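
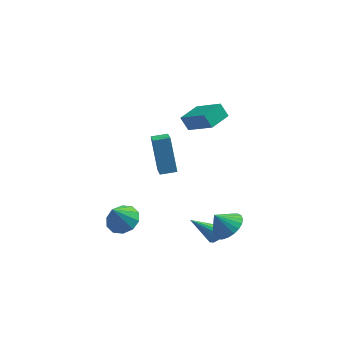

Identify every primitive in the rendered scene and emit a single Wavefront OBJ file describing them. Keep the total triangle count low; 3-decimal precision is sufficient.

v 3.7 -1.463 -2.174
v 4.252 -2.059 -1.721
v 3.02 -1.417 -1.286
v 4.398 -1.74 -1.626
v 4.438 -1.38 -1.615
v 4.365 -1.032 -1.688
v 4.191 -0.75 -1.836
v 3.942 -0.576 -2.035
v 3.657 -0.538 -2.256
v 3.378 -0.64 -2.464
v 3.148 -0.868 -2.628
v 3.002 -1.186 -2.723
v 2.962 -1.547 -2.734
v 3.035 -1.894 -2.661
v 3.209 -2.176 -2.513
v 3.457 -2.35 -2.314
v 3.743 -2.389 -2.093
v 4.022 -2.286 -1.885
v -1.492 -1.301 -1.953
v -0.706 -1.067 -1.583
v -1.968 -1.739 -0.667
v -1.046 -0.627 -1.559
v -1.556 -0.444 -1.686
v -2.041 -0.589 -1.914
v -2.317 -1.006 -2.158
v -2.278 -1.536 -2.324
v -1.939 -1.976 -2.348
v -1.429 -2.158 -2.221
v -0.943 -2.013 -1.992
v -0.667 -1.596 -1.749
v 0.228 -0.859 1.764
v 0.393 -1.957 2.497
v -0.141 0.182 3.408
v 0.023 -0.916 4.14
v 1.057 -0.684 1.84
v 1.221 -1.782 2.572
v 0.687 0.357 3.483
v 0.852 -0.741 4.216
v 3.113 -0.606 -3.778
v 3.466 -0.382 -3.405
v 1.827 -0.734 -2.482
v 3.31 -0.141 -3.536
v 3.092 -0.048 -3.744
v 2.88 -0.131 -3.962
v 2.743 -0.366 -4.122
v 2.722 -0.677 -4.173
v 2.826 -0.965 -4.098
v 3.021 -1.14 -3.921
v 3.245 -1.145 -3.699
v 3.428 -0.979 -3.502
v 3.51 -0.695 -3.393
v 1.607 3.321 0.979
v 1.196 3.636 1.666
v 2.407 4.345 0.988
v 1.997 4.66 1.675
v 2.823 2.36 2.145
v 2.413 2.675 2.832
v 3.624 3.384 2.154
v 3.213 3.699 2.841
f 2 1 4
f 2 4 3
f 4 1 5
f 4 5 3
f 5 1 6
f 5 6 3
f 6 1 7
f 6 7 3
f 7 1 8
f 7 8 3
f 8 1 9
f 8 9 3
f 9 1 10
f 9 10 3
f 10 1 11
f 10 11 3
f 11 1 12
f 11 12 3
f 12 1 13
f 12 13 3
f 13 1 14
f 13 14 3
f 14 1 15
f 14 15 3
f 15 1 16
f 15 16 3
f 16 1 17
f 16 17 3
f 17 1 18
f 17 18 3
f 18 1 2
f 18 2 3
f 20 19 22
f 20 22 21
f 22 19 23
f 22 23 21
f 23 19 24
f 23 24 21
f 24 19 25
f 24 25 21
f 25 19 26
f 25 26 21
f 26 19 27
f 26 27 21
f 27 19 28
f 27 28 21
f 28 19 29
f 28 29 21
f 29 19 30
f 29 30 21
f 30 19 20
f 30 20 21
f 32 34 31
f 35 32 31
f 31 34 33
f 33 35 31
f 32 38 34
f 36 32 35
f 36 38 32
f 34 38 33
f 37 35 33
f 33 38 37
f 37 36 35
f 38 36 37
f 40 39 42
f 40 42 41
f 42 39 43
f 42 43 41
f 43 39 44
f 43 44 41
f 44 39 45
f 44 45 41
f 45 39 46
f 45 46 41
f 46 39 47
f 46 47 41
f 47 39 48
f 47 48 41
f 48 39 49
f 48 49 41
f 49 39 50
f 49 50 41
f 50 39 51
f 50 51 41
f 51 39 40
f 51 40 41
f 53 55 52
f 56 53 52
f 52 55 54
f 54 56 52
f 53 59 55
f 57 53 56
f 57 59 53
f 55 59 54
f 58 56 54
f 54 59 58
f 58 57 56
f 59 57 58



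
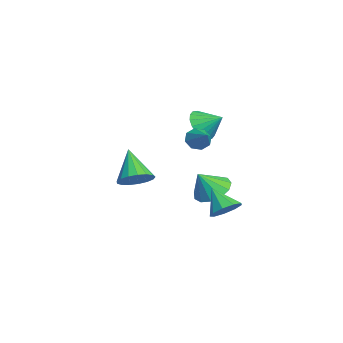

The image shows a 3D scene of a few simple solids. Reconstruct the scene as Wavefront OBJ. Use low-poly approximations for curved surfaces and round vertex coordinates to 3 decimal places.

v 2.586 3.55 -2.224
v 3.118 3.856 -1.621
v 1.734 2.93 -1.156
v 2.694 4.248 -1.732
v 2.219 4.313 -2.073
v 1.916 4.022 -2.485
v 1.926 3.51 -2.774
v 2.245 3.016 -2.806
v 2.724 2.773 -2.565
v 3.138 2.893 -2.165
v 3.294 3.321 -1.792
v -3.932 2.852 0.755
v -3.627 3.316 -0.089
v -3.448 3.828 1.465
v -4.042 3.479 -0.03
v -4.435 3.517 0.185
v -4.728 3.424 0.512
v -4.864 3.217 0.888
v -4.815 2.938 1.237
v -4.591 2.643 1.491
v -4.236 2.388 1.598
v -3.821 2.226 1.539
v -3.428 2.188 1.325
v -3.135 2.281 0.997
v -2.999 2.487 0.621
v -3.048 2.766 0.272
v -3.273 3.062 0.019
v -0.879 2.445 1.04
v -0.503 2.09 0.583
v 0.379 2.795 1.8
v -0.562 2.597 0.446
v -0.806 3.014 0.658
v -1.093 3.098 1.093
v -1.254 2.799 1.498
v -1.195 2.292 1.634
v -0.951 1.875 1.423
v -0.664 1.791 0.987
v 2.231 -0.675 -0.282
v 2.911 -1.042 0.235
v 0.949 -0.985 1.182
v 2.922 -0.609 0.337
v 2.774 -0.191 0.297
v 2.503 0.117 0.124
v 2.168 0.242 -0.142
v 1.849 0.158 -0.44
v 1.616 -0.117 -0.702
v 1.525 -0.52 -0.867
v 1.595 -0.958 -0.899
v 1.811 -1.332 -0.789
v 2.123 -1.555 -0.563
v 2.46 -1.576 -0.273
v 2.744 -1.391 0.015
v -1.732 3.217 -2.802
v -1.065 2.602 -3.37
v -1.368 2.463 -1.558
v -0.741 3.073 -3.179
v -0.732 3.59 -2.869
v -1.04 3.988 -2.538
v -1.568 4.142 -2.291
v -2.148 4.002 -2.206
v -2.596 3.612 -2.31
v -2.77 3.097 -2.571
v -2.614 2.62 -2.905
v -2.179 2.332 -3.207
v -1.601 2.326 -3.38
f 2 1 4
f 2 4 3
f 4 1 5
f 4 5 3
f 5 1 6
f 5 6 3
f 6 1 7
f 6 7 3
f 7 1 8
f 7 8 3
f 8 1 9
f 8 9 3
f 9 1 10
f 9 10 3
f 10 1 11
f 10 11 3
f 11 1 2
f 11 2 3
f 13 12 15
f 13 15 14
f 15 12 16
f 15 16 14
f 16 12 17
f 16 17 14
f 17 12 18
f 17 18 14
f 18 12 19
f 18 19 14
f 19 12 20
f 19 20 14
f 20 12 21
f 20 21 14
f 21 12 22
f 21 22 14
f 22 12 23
f 22 23 14
f 23 12 24
f 23 24 14
f 24 12 25
f 24 25 14
f 25 12 26
f 25 26 14
f 26 12 27
f 26 27 14
f 27 12 13
f 27 13 14
f 29 28 31
f 29 31 30
f 31 28 32
f 31 32 30
f 32 28 33
f 32 33 30
f 33 28 34
f 33 34 30
f 34 28 35
f 34 35 30
f 35 28 36
f 35 36 30
f 36 28 37
f 36 37 30
f 37 28 29
f 37 29 30
f 39 38 41
f 39 41 40
f 41 38 42
f 41 42 40
f 42 38 43
f 42 43 40
f 43 38 44
f 43 44 40
f 44 38 45
f 44 45 40
f 45 38 46
f 45 46 40
f 46 38 47
f 46 47 40
f 47 38 48
f 47 48 40
f 48 38 49
f 48 49 40
f 49 38 50
f 49 50 40
f 50 38 51
f 50 51 40
f 51 38 52
f 51 52 40
f 52 38 39
f 52 39 40
f 54 53 56
f 54 56 55
f 56 53 57
f 56 57 55
f 57 53 58
f 57 58 55
f 58 53 59
f 58 59 55
f 59 53 60
f 59 60 55
f 60 53 61
f 60 61 55
f 61 53 62
f 61 62 55
f 62 53 63
f 62 63 55
f 63 53 64
f 63 64 55
f 64 53 65
f 64 65 55
f 65 53 54
f 65 54 55



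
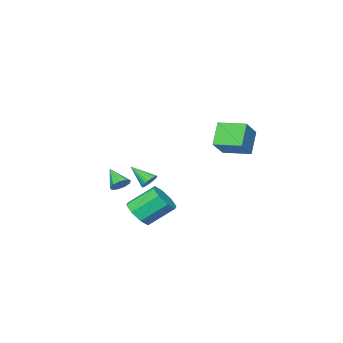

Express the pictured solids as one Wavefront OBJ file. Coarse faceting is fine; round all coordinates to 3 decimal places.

v 2.982 0.518 -0.455
v 3.614 0.283 -0.605
v 2.798 -0.598 0.515
v 3.636 0.59 -0.247
v 3.353 0.864 0.013
v 2.896 0.975 0.055
v 2.48 0.873 -0.142
v 2.299 0.604 -0.486
v 2.437 0.296 -0.815
v 2.831 0.091 -0.975
v 3.296 0.086 -0.892
v -3.198 3.009 1.286
v -4.165 2.494 2.739
v -3.923 4.707 1.405
v -4.891 4.192 2.858
v -1.749 3.548 2.442
v -2.717 3.033 3.895
v -2.475 5.246 2.561
v -3.442 4.731 4.014
v 3.309 3.341 0.633
v 3.839 3.246 0.327
v 3.651 2.119 1.607
v 3.912 3.412 0.51
v 3.881 3.566 0.714
v 3.75 3.681 0.904
v 3.544 3.738 1.048
v 3.296 3.725 1.119
v 3.051 3.647 1.107
v 2.85 3.515 1.013
v 2.729 3.354 0.853
v 2.708 3.19 0.655
v 2.79 3.052 0.453
v 2.963 2.965 0.282
v 3.195 2.942 0.172
v 3.446 2.988 0.142
v 3.674 3.096 0.197
v 4.241 3.328 -1.709
v 4.862 4.185 -1.866
v 3.72 5.249 -0.568
v 3.099 4.392 -0.411
v 4.234 4.152 -2.391
v 3.092 5.217 -1.093
v 3.611 3.637 -2.517
v 2.469 4.701 -1.219
v 3.356 2.94 -2.169
v 2.214 4.004 -0.871
v 3.62 2.471 -1.552
v 2.478 3.535 -0.254
v 4.248 2.503 -1.027
v 3.106 3.568 0.271
v 4.871 3.019 -0.901
v 3.729 4.083 0.397
v 5.126 3.716 -1.249
v 3.984 4.78 0.049
f 2 1 4
f 2 4 3
f 4 1 5
f 4 5 3
f 5 1 6
f 5 6 3
f 6 1 7
f 6 7 3
f 7 1 8
f 7 8 3
f 8 1 9
f 8 9 3
f 9 1 10
f 9 10 3
f 10 1 11
f 10 11 3
f 11 1 2
f 11 2 3
f 13 15 12
f 16 13 12
f 12 15 14
f 14 16 12
f 13 19 15
f 17 13 16
f 17 19 13
f 15 19 14
f 18 16 14
f 14 19 18
f 18 17 16
f 19 17 18
f 21 20 23
f 21 23 22
f 23 20 24
f 23 24 22
f 24 20 25
f 24 25 22
f 25 20 26
f 25 26 22
f 26 20 27
f 26 27 22
f 27 20 28
f 27 28 22
f 28 20 29
f 28 29 22
f 29 20 30
f 29 30 22
f 30 20 31
f 30 31 22
f 31 20 32
f 31 32 22
f 32 20 33
f 32 33 22
f 33 20 34
f 33 34 22
f 34 20 35
f 34 35 22
f 35 20 36
f 35 36 22
f 36 20 21
f 36 21 22
f 38 37 41
f 38 41 39
f 39 41 42
f 39 42 40
f 41 37 43
f 41 43 42
f 42 43 44
f 42 44 40
f 43 37 45
f 43 45 44
f 44 45 46
f 44 46 40
f 45 37 47
f 45 47 46
f 46 47 48
f 46 48 40
f 47 37 49
f 47 49 48
f 48 49 50
f 48 50 40
f 49 37 51
f 49 51 50
f 50 51 52
f 50 52 40
f 51 37 53
f 51 53 52
f 52 53 54
f 52 54 40
f 53 37 38
f 53 38 54
f 54 38 39
f 54 39 40



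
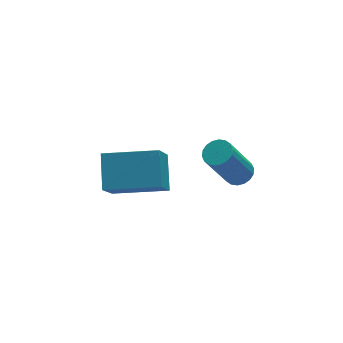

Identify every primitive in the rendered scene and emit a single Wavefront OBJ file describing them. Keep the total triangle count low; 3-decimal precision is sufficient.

v -1.756 0.362 2.263
v -2.354 -0.491 3.581
v -1.437 1.375 3.063
v -2.035 0.523 4.381
v -0.085 -0.383 2.539
v -0.683 -1.235 3.857
v 0.234 0.631 3.339
v -0.364 -0.222 4.657
v 2.508 0.108 2.016
v 2.958 -0.074 2.231
v 2.101 -0.269 3.859
v 1.652 -0.088 3.644
v 2.973 0.159 2.267
v 2.116 -0.037 3.894
v 2.896 0.381 2.253
v 2.039 0.186 3.881
v 2.742 0.55 2.192
v 1.885 0.354 3.82
v 2.542 0.631 2.097
v 1.685 0.435 3.724
v 2.335 0.608 1.985
v 1.479 0.412 3.613
v 2.163 0.486 1.88
v 1.306 0.29 3.508
v 2.059 0.289 1.801
v 1.202 0.094 3.429
v 2.044 0.057 1.766
v 1.187 -0.139 3.393
v 2.121 -0.166 1.779
v 1.264 -0.361 3.407
v 2.275 -0.334 1.84
v 1.418 -0.53 3.468
v 2.475 -0.415 1.936
v 1.618 -0.611 3.563
v 2.681 -0.392 2.047
v 1.825 -0.588 3.675
v 2.854 -0.27 2.152
v 1.997 -0.466 3.78
f 2 4 1
f 5 2 1
f 1 4 3
f 3 5 1
f 2 8 4
f 6 2 5
f 6 8 2
f 4 8 3
f 7 5 3
f 3 8 7
f 7 6 5
f 8 6 7
f 10 9 13
f 10 13 11
f 11 13 14
f 11 14 12
f 13 9 15
f 13 15 14
f 14 15 16
f 14 16 12
f 15 9 17
f 15 17 16
f 16 17 18
f 16 18 12
f 17 9 19
f 17 19 18
f 18 19 20
f 18 20 12
f 19 9 21
f 19 21 20
f 20 21 22
f 20 22 12
f 21 9 23
f 21 23 22
f 22 23 24
f 22 24 12
f 23 9 25
f 23 25 24
f 24 25 26
f 24 26 12
f 25 9 27
f 25 27 26
f 26 27 28
f 26 28 12
f 27 9 29
f 27 29 28
f 28 29 30
f 28 30 12
f 29 9 31
f 29 31 30
f 30 31 32
f 30 32 12
f 31 9 33
f 31 33 32
f 32 33 34
f 32 34 12
f 33 9 35
f 33 35 34
f 34 35 36
f 34 36 12
f 35 9 37
f 35 37 36
f 36 37 38
f 36 38 12
f 37 9 10
f 37 10 38
f 38 10 11
f 38 11 12



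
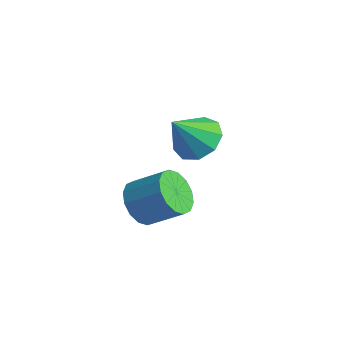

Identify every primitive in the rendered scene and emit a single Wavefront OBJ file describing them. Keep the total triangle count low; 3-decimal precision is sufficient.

v 0.421 -2.281 -0.387
v 0.94 -2.072 -1.179
v 1.998 -1.31 -0.286
v 1.479 -1.519 0.507
v 0.621 -1.688 -1.128
v 1.678 -0.926 -0.234
v 0.248 -1.463 -0.878
v 1.305 -0.701 0.015
v -0.079 -1.457 -0.497
v 0.979 -0.696 0.397
v -0.271 -1.672 -0.086
v 0.786 -0.91 0.808
v -0.278 -2.05 0.244
v 0.779 -1.289 1.138
v -0.098 -2.49 0.406
v 0.96 -1.728 1.299
v 0.222 -2.874 0.354
v 1.279 -2.112 1.248
v 0.595 -3.099 0.105
v 1.652 -2.337 0.998
v 0.921 -3.104 -0.277
v 1.979 -2.343 0.617
v 1.114 -2.89 -0.688
v 2.171 -2.128 0.206
v 1.121 -2.511 -1.018
v 2.178 -1.75 -0.124
v -1.824 2.049 -0.276
v -0.983 2.545 0.186
v -1.916 0.911 1.116
v -1.614 2.862 0.404
v -2.343 2.799 0.303
v -2.829 2.385 -0.068
v -2.845 1.813 -0.537
v -2.383 1.353 -0.883
v -1.659 1.218 -0.945
v -1.012 1.472 -0.694
v -0.745 1.996 -0.247
f 2 1 5
f 2 5 3
f 3 5 6
f 3 6 4
f 5 1 7
f 5 7 6
f 6 7 8
f 6 8 4
f 7 1 9
f 7 9 8
f 8 9 10
f 8 10 4
f 9 1 11
f 9 11 10
f 10 11 12
f 10 12 4
f 11 1 13
f 11 13 12
f 12 13 14
f 12 14 4
f 13 1 15
f 13 15 14
f 14 15 16
f 14 16 4
f 15 1 17
f 15 17 16
f 16 17 18
f 16 18 4
f 17 1 19
f 17 19 18
f 18 19 20
f 18 20 4
f 19 1 21
f 19 21 20
f 20 21 22
f 20 22 4
f 21 1 23
f 21 23 22
f 22 23 24
f 22 24 4
f 23 1 25
f 23 25 24
f 24 25 26
f 24 26 4
f 25 1 2
f 25 2 26
f 26 2 3
f 26 3 4
f 28 27 30
f 28 30 29
f 30 27 31
f 30 31 29
f 31 27 32
f 31 32 29
f 32 27 33
f 32 33 29
f 33 27 34
f 33 34 29
f 34 27 35
f 34 35 29
f 35 27 36
f 35 36 29
f 36 27 37
f 36 37 29
f 37 27 28
f 37 28 29



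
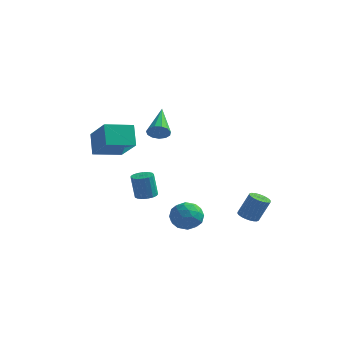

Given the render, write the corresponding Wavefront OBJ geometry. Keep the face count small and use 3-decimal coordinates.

v 0.78 -2.841 3.224
v 1.069 -3.038 3.711
v 0.06 -1.339 4.256
v 1.281 -2.828 3.553
v 1.334 -2.622 3.291
v 1.212 -2.485 3.007
v 0.952 -2.462 2.792
v 0.637 -2.559 2.714
v 0.368 -2.745 2.798
v 0.23 -2.962 3.017
v 0.266 -3.141 3.301
v 0.465 -3.224 3.562
v 0.764 -3.186 3.714
v -1.787 0.134 -2.427
v -1.194 0.181 -2.352
v -1.359 0.052 -0.958
v -1.953 0.006 -1.033
v -1.286 0.452 -2.338
v -1.452 0.324 -0.944
v -1.493 0.651 -2.345
v -1.659 0.522 -0.95
v -1.768 0.731 -2.37
v -1.934 0.603 -0.975
v -2.047 0.675 -2.408
v -2.213 0.546 -1.014
v -2.266 0.495 -2.451
v -2.432 0.366 -1.057
v -2.376 0.232 -2.488
v -2.542 0.103 -1.094
v -2.351 -0.053 -2.511
v -2.516 -0.182 -1.117
v -2.196 -0.295 -2.515
v -2.362 -0.424 -1.121
v -1.948 -0.439 -2.499
v -2.114 -0.568 -1.105
v -1.663 -0.451 -2.467
v -1.829 -0.58 -1.072
v -1.407 -0.329 -2.425
v -1.572 -0.458 -1.03
v -1.237 -0.101 -2.384
v -1.403 -0.23 -0.989
v 0.924 -0.337 -2.306
v 1.406 -0.063 -3.047
v 1.014 -1.757 -2.773
v 1.496 -1.483 -3.514
v 1.875 -1.434 -2.671
v 1.819 -0.557 -2.383
v 0.601 -1.263 -3.437
v 0.545 -0.386 -3.149
v 1.206 -0.635 -3.746
v 1.994 -0.741 -3.272
v 0.426 -1.079 -2.548
v 1.214 -1.185 -2.074
v 1.157 -0.076 -2.636
v 1.263 -1.744 -3.184
v 1.486 -1.716 -2.689
v 1.769 -1.555 -3.124
v 1.4 -0.366 -2.245
v 1.683 -0.205 -2.68
v 1.959 -1.011 -2.459
v 0.737 -1.615 -3.14
v 1.02 -1.454 -3.575
v 0.651 -0.265 -2.696
v 0.934 -0.104 -3.131
v 0.461 -0.809 -3.361
v 1.323 -0.251 -3.482
v 1.376 -1.085 -3.756
v 0.85 -0.956 -3.711
v 0.817 -0.44 -3.542
v 1.786 -0.313 -3.203
v 1.839 -1.147 -3.478
v 2.062 -1.119 -2.982
v 2.029 -0.603 -2.813
v 1.669 -0.649 -3.614
v 0.581 -0.673 -2.342
v 0.634 -1.507 -2.617
v 0.391 -1.217 -3.007
v 0.358 -0.701 -2.838
v 1.044 -0.735 -2.064
v 1.097 -1.569 -2.338
v 1.603 -1.38 -2.278
v 1.57 -0.864 -2.109
v 0.751 -1.171 -2.206
v 2.746 2.623 -3.831
v 3.282 2.748 -4.071
v 3.81 3.022 -2.749
v 3.274 2.897 -2.509
v 3.18 2.958 -4.074
v 3.708 3.233 -2.752
v 3.012 3.118 -4.04
v 3.54 3.393 -2.718
v 2.804 3.202 -3.975
v 3.332 3.477 -2.652
v 2.587 3.198 -3.887
v 3.115 3.473 -2.565
v 2.394 3.107 -3.791
v 2.922 3.381 -2.469
v 2.255 2.942 -3.701
v 2.782 3.216 -2.379
v 2.19 2.728 -3.631
v 2.718 3.002 -2.309
v 2.21 2.498 -3.591
v 2.738 2.772 -2.269
v 2.312 2.287 -3.588
v 2.84 2.562 -2.266
v 2.48 2.127 -3.622
v 3.008 2.402 -2.3
v 2.688 2.043 -3.688
v 3.216 2.318 -2.365
v 2.905 2.047 -3.775
v 3.433 2.322 -2.453
v 3.098 2.139 -3.871
v 3.626 2.413 -2.549
v 3.238 2.304 -3.961
v 3.765 2.578 -2.639
v 3.302 2.518 -4.031
v 3.83 2.792 -2.709
v -1.344 -4.191 2.434
v -1.835 -3.598 3.531
v -2.8 -3.218 1.258
v -3.291 -2.625 2.355
v -0.389 -3.015 2.225
v -0.88 -2.422 3.322
v -1.845 -2.042 1.049
v -2.336 -1.449 2.146
f 2 1 4
f 2 4 3
f 4 1 5
f 4 5 3
f 5 1 6
f 5 6 3
f 6 1 7
f 6 7 3
f 7 1 8
f 7 8 3
f 8 1 9
f 8 9 3
f 9 1 10
f 9 10 3
f 10 1 11
f 10 11 3
f 11 1 12
f 11 12 3
f 12 1 13
f 12 13 3
f 13 1 2
f 13 2 3
f 15 14 18
f 15 18 16
f 16 18 19
f 16 19 17
f 18 14 20
f 18 20 19
f 19 20 21
f 19 21 17
f 20 14 22
f 20 22 21
f 21 22 23
f 21 23 17
f 22 14 24
f 22 24 23
f 23 24 25
f 23 25 17
f 24 14 26
f 24 26 25
f 25 26 27
f 25 27 17
f 26 14 28
f 26 28 27
f 27 28 29
f 27 29 17
f 28 14 30
f 28 30 29
f 29 30 31
f 29 31 17
f 30 14 32
f 30 32 31
f 31 32 33
f 31 33 17
f 32 14 34
f 32 34 33
f 33 34 35
f 33 35 17
f 34 14 36
f 34 36 35
f 35 36 37
f 35 37 17
f 36 14 38
f 36 38 37
f 37 38 39
f 37 39 17
f 38 14 40
f 38 40 39
f 39 40 41
f 39 41 17
f 40 14 15
f 40 15 41
f 41 15 16
f 41 16 17
f 42 79 58
f 79 53 82
f 58 82 47
f 79 82 58
f 42 58 54
f 58 47 59
f 54 59 43
f 58 59 54
f 42 54 63
f 54 43 64
f 63 64 49
f 54 64 63
f 42 63 75
f 63 49 78
f 75 78 52
f 63 78 75
f 42 75 79
f 75 52 83
f 79 83 53
f 75 83 79
f 43 59 70
f 59 47 73
f 70 73 51
f 59 73 70
f 47 82 60
f 82 53 81
f 60 81 46
f 82 81 60
f 53 83 80
f 83 52 76
f 80 76 44
f 83 76 80
f 52 78 77
f 78 49 65
f 77 65 48
f 78 65 77
f 49 64 69
f 64 43 66
f 69 66 50
f 64 66 69
f 45 71 57
f 71 51 72
f 57 72 46
f 71 72 57
f 45 57 55
f 57 46 56
f 55 56 44
f 57 56 55
f 45 55 62
f 55 44 61
f 62 61 48
f 55 61 62
f 45 62 67
f 62 48 68
f 67 68 50
f 62 68 67
f 45 67 71
f 67 50 74
f 71 74 51
f 67 74 71
f 46 72 60
f 72 51 73
f 60 73 47
f 72 73 60
f 44 56 80
f 56 46 81
f 80 81 53
f 56 81 80
f 48 61 77
f 61 44 76
f 77 76 52
f 61 76 77
f 50 68 69
f 68 48 65
f 69 65 49
f 68 65 69
f 51 74 70
f 74 50 66
f 70 66 43
f 74 66 70
f 85 84 88
f 85 88 86
f 86 88 89
f 86 89 87
f 88 84 90
f 88 90 89
f 89 90 91
f 89 91 87
f 90 84 92
f 90 92 91
f 91 92 93
f 91 93 87
f 92 84 94
f 92 94 93
f 93 94 95
f 93 95 87
f 94 84 96
f 94 96 95
f 95 96 97
f 95 97 87
f 96 84 98
f 96 98 97
f 97 98 99
f 97 99 87
f 98 84 100
f 98 100 99
f 99 100 101
f 99 101 87
f 100 84 102
f 100 102 101
f 101 102 103
f 101 103 87
f 102 84 104
f 102 104 103
f 103 104 105
f 103 105 87
f 104 84 106
f 104 106 105
f 105 106 107
f 105 107 87
f 106 84 108
f 106 108 107
f 107 108 109
f 107 109 87
f 108 84 110
f 108 110 109
f 109 110 111
f 109 111 87
f 110 84 112
f 110 112 111
f 111 112 113
f 111 113 87
f 112 84 114
f 112 114 113
f 113 114 115
f 113 115 87
f 114 84 116
f 114 116 115
f 115 116 117
f 115 117 87
f 116 84 85
f 116 85 117
f 117 85 86
f 117 86 87
f 119 121 118
f 122 119 118
f 118 121 120
f 120 122 118
f 119 125 121
f 123 119 122
f 123 125 119
f 121 125 120
f 124 122 120
f 120 125 124
f 124 123 122
f 125 123 124



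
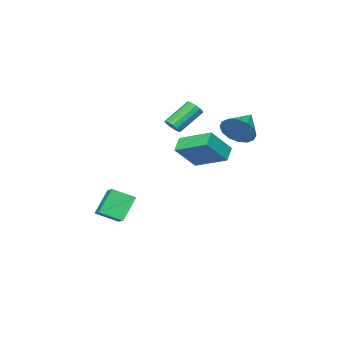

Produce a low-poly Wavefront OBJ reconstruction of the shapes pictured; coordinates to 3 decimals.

v -1.604 0.836 3.379
v -1.312 1.186 3.607
v -2.563 1.514 4.71
v -2.856 1.164 4.481
v -1.442 1.318 3.419
v -2.694 1.646 4.522
v -1.616 1.321 3.221
v -2.868 1.649 4.324
v -1.787 1.194 3.065
v -3.039 1.522 4.168
v -1.909 0.971 2.993
v -3.161 1.299 4.096
v -1.949 0.712 3.024
v -3.201 1.04 4.127
v -1.897 0.486 3.15
v -3.148 0.814 4.253
v -1.766 0.354 3.338
v -3.018 0.682 4.441
v -1.592 0.351 3.536
v -2.844 0.679 4.639
v -1.421 0.478 3.692
v -2.673 0.806 4.795
v -1.299 0.701 3.764
v -2.551 1.029 4.867
v -1.259 0.96 3.733
v -2.511 1.288 4.836
v -3.957 0.417 0.891
v -4.31 2.266 1.626
v -3.266 0.773 0.328
v -3.618 2.621 1.062
v -2.782 0.139 2.158
v -3.134 1.987 2.892
v -2.09 0.494 1.594
v -2.443 2.343 2.329
v -3.014 3.876 3.48
v -2.574 3.667 4.307
v -4.426 3.444 4.12
v -2.703 4.145 4.347
v -2.915 4.552 4.155
v -3.153 4.777 3.782
v -3.354 4.761 3.328
v -3.464 4.508 2.914
v -3.453 4.086 2.652
v -3.325 3.608 2.612
v -3.113 3.201 2.805
v -2.875 2.976 3.178
v -2.674 2.992 3.632
v -2.564 3.245 4.045
v -1.123 -1.594 -2.01
v -0.292 -2.434 -1.444
v -0.392 -0.483 -1.433
v 0.439 -1.322 -0.867
v -0.179 -1.538 -3.313
v 0.652 -2.377 -2.747
v 0.552 -0.426 -2.736
v 1.383 -1.266 -2.17
f 2 1 5
f 2 5 3
f 3 5 6
f 3 6 4
f 5 1 7
f 5 7 6
f 6 7 8
f 6 8 4
f 7 1 9
f 7 9 8
f 8 9 10
f 8 10 4
f 9 1 11
f 9 11 10
f 10 11 12
f 10 12 4
f 11 1 13
f 11 13 12
f 12 13 14
f 12 14 4
f 13 1 15
f 13 15 14
f 14 15 16
f 14 16 4
f 15 1 17
f 15 17 16
f 16 17 18
f 16 18 4
f 17 1 19
f 17 19 18
f 18 19 20
f 18 20 4
f 19 1 21
f 19 21 20
f 20 21 22
f 20 22 4
f 21 1 23
f 21 23 22
f 22 23 24
f 22 24 4
f 23 1 25
f 23 25 24
f 24 25 26
f 24 26 4
f 25 1 2
f 25 2 26
f 26 2 3
f 26 3 4
f 28 30 27
f 31 28 27
f 27 30 29
f 29 31 27
f 28 34 30
f 32 28 31
f 32 34 28
f 30 34 29
f 33 31 29
f 29 34 33
f 33 32 31
f 34 32 33
f 36 35 38
f 36 38 37
f 38 35 39
f 38 39 37
f 39 35 40
f 39 40 37
f 40 35 41
f 40 41 37
f 41 35 42
f 41 42 37
f 42 35 43
f 42 43 37
f 43 35 44
f 43 44 37
f 44 35 45
f 44 45 37
f 45 35 46
f 45 46 37
f 46 35 47
f 46 47 37
f 47 35 48
f 47 48 37
f 48 35 36
f 48 36 37
f 50 52 49
f 53 50 49
f 49 52 51
f 51 53 49
f 50 56 52
f 54 50 53
f 54 56 50
f 52 56 51
f 55 53 51
f 51 56 55
f 55 54 53
f 56 54 55



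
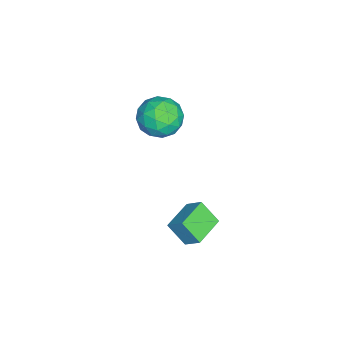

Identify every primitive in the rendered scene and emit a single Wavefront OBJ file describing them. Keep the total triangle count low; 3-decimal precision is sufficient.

v 1.434 2.268 -3.785
v 1.2 1.541 -2.938
v 1.72 2.883 -3.178
v 1.486 2.156 -2.331
v 2.694 1.764 -3.869
v 2.46 1.037 -3.022
v 2.98 2.379 -3.262
v 2.746 1.652 -2.415
v -3.038 0.567 -1.69
v -2.099 0.43 -2.063
v -2.981 -0.93 -0.997
v -2.042 -1.067 -1.37
v -2.202 -0.383 -0.631
v -2.237 0.542 -1.059
v -2.843 -1.042 -2.001
v -2.878 -0.117 -2.429
v -1.978 -0.564 -2.256
v -1.582 -0.157 -1.409
v -3.498 -0.343 -1.651
v -3.102 0.064 -0.804
v -2.574 0.63 -1.937
v -2.506 -1.13 -1.123
v -2.6 -0.728 -0.688
v -2.048 -0.808 -0.908
v -2.655 0.696 -1.347
v -2.103 0.615 -1.566
v -2.163 0.137 -0.724
v -2.977 -1.115 -1.494
v -2.425 -1.196 -1.713
v -3.032 0.308 -2.152
v -2.48 0.228 -2.372
v -2.917 -0.637 -2.336
v -1.951 -0.035 -2.27
v -1.917 -0.915 -1.863
v -2.388 -0.9 -2.234
v -2.409 -0.357 -2.485
v -1.718 0.204 -1.772
v -1.684 -0.676 -1.365
v -1.778 -0.274 -0.93
v -1.799 0.27 -1.182
v -1.647 -0.38 -1.885
v -3.396 0.176 -1.695
v -3.362 -0.704 -1.288
v -3.281 -0.77 -1.878
v -3.302 -0.226 -2.13
v -3.163 0.415 -1.197
v -3.129 -0.465 -0.79
v -2.671 -0.143 -0.575
v -2.692 0.4 -0.826
v -3.433 -0.12 -1.175
f 2 4 1
f 5 2 1
f 1 4 3
f 3 5 1
f 2 8 4
f 6 2 5
f 6 8 2
f 4 8 3
f 7 5 3
f 3 8 7
f 7 6 5
f 8 6 7
f 9 46 25
f 46 20 49
f 25 49 14
f 46 49 25
f 9 25 21
f 25 14 26
f 21 26 10
f 25 26 21
f 9 21 30
f 21 10 31
f 30 31 16
f 21 31 30
f 9 30 42
f 30 16 45
f 42 45 19
f 30 45 42
f 9 42 46
f 42 19 50
f 46 50 20
f 42 50 46
f 10 26 37
f 26 14 40
f 37 40 18
f 26 40 37
f 14 49 27
f 49 20 48
f 27 48 13
f 49 48 27
f 20 50 47
f 50 19 43
f 47 43 11
f 50 43 47
f 19 45 44
f 45 16 32
f 44 32 15
f 45 32 44
f 16 31 36
f 31 10 33
f 36 33 17
f 31 33 36
f 12 38 24
f 38 18 39
f 24 39 13
f 38 39 24
f 12 24 22
f 24 13 23
f 22 23 11
f 24 23 22
f 12 22 29
f 22 11 28
f 29 28 15
f 22 28 29
f 12 29 34
f 29 15 35
f 34 35 17
f 29 35 34
f 12 34 38
f 34 17 41
f 38 41 18
f 34 41 38
f 13 39 27
f 39 18 40
f 27 40 14
f 39 40 27
f 11 23 47
f 23 13 48
f 47 48 20
f 23 48 47
f 15 28 44
f 28 11 43
f 44 43 19
f 28 43 44
f 17 35 36
f 35 15 32
f 36 32 16
f 35 32 36
f 18 41 37
f 41 17 33
f 37 33 10
f 41 33 37



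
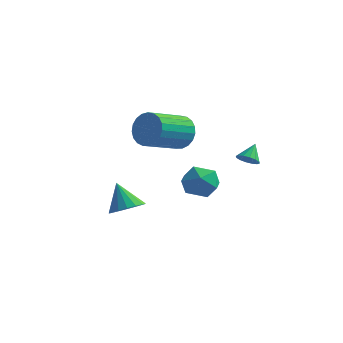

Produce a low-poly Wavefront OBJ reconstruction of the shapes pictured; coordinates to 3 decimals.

v -2.84 -2.546 -3.194
v -2.071 -2.07 -2.873
v -3.66 -2.194 -1.746
v -2.316 -1.748 -3.091
v -2.682 -1.609 -3.332
v -3.084 -1.685 -3.541
v -3.43 -1.958 -3.671
v -3.641 -2.365 -3.691
v -3.669 -2.814 -3.598
v -3.506 -3.202 -3.411
v -3.191 -3.439 -3.175
v -2.796 -3.472 -2.944
v -2.411 -3.292 -2.769
v -2.124 -2.942 -2.692
v -2.001 -2.5 -2.729
v 0.135 -2.602 2.613
v 0.718 -2.487 3.442
v 0.028 -4.424 4.196
v -0.555 -4.538 3.367
v 0.354 -2.309 3.566
v -0.337 -4.246 4.319
v -0.049 -2.182 3.524
v -0.74 -4.118 4.278
v -0.419 -2.127 3.325
v -1.11 -4.063 4.079
v -0.694 -2.154 3.003
v -1.385 -4.091 3.757
v -0.825 -2.259 2.614
v -1.516 -4.195 3.367
v -0.79 -2.423 2.224
v -1.481 -4.359 2.978
v -0.595 -2.618 1.902
v -1.286 -4.554 2.655
v -0.274 -2.81 1.703
v -0.965 -4.747 2.456
v 0.118 -2.966 1.661
v -0.573 -4.903 2.414
v 0.513 -3.059 1.784
v -0.178 -4.996 2.537
v 0.843 -3.073 2.05
v 0.152 -5.01 2.803
v 1.05 -3.006 2.414
v 0.36 -4.943 3.167
v 1.1 -2.868 2.812
v 0.409 -4.805 3.565
v 0.982 -2.685 3.176
v 0.291 -4.622 3.929
v 3.011 -1.135 0.835
v 3.321 -0.758 0.469
v 3.029 -0.385 1.625
v 3.017 -0.693 0.415
v 2.711 -0.746 0.473
v 2.486 -0.904 0.628
v 2.401 -1.124 0.838
v 2.48 -1.346 1.047
v 2.701 -1.513 1.2
v 3.005 -1.577 1.255
v 3.311 -1.524 1.197
v 3.536 -1.366 1.042
v 3.621 -1.146 0.832
v 3.542 -0.924 0.622
v -0.061 -1.82 -0.618
v 0.543 -1.306 -1.356
v 1.337 -2.754 -0.124
v 1.941 -2.24 -0.862
v 1.573 -1.705 0.005
v 0.709 -1.128 -0.3
v 1.171 -2.932 -1.18
v 0.307 -2.355 -1.485
v 1.305 -1.993 -1.703
v 1.553 -1.235 -0.971
v 0.327 -2.825 -0.509
v 0.575 -2.067 0.223
f 2 1 4
f 2 4 3
f 4 1 5
f 4 5 3
f 5 1 6
f 5 6 3
f 6 1 7
f 6 7 3
f 7 1 8
f 7 8 3
f 8 1 9
f 8 9 3
f 9 1 10
f 9 10 3
f 10 1 11
f 10 11 3
f 11 1 12
f 11 12 3
f 12 1 13
f 12 13 3
f 13 1 14
f 13 14 3
f 14 1 15
f 14 15 3
f 15 1 2
f 15 2 3
f 17 16 20
f 17 20 18
f 18 20 21
f 18 21 19
f 20 16 22
f 20 22 21
f 21 22 23
f 21 23 19
f 22 16 24
f 22 24 23
f 23 24 25
f 23 25 19
f 24 16 26
f 24 26 25
f 25 26 27
f 25 27 19
f 26 16 28
f 26 28 27
f 27 28 29
f 27 29 19
f 28 16 30
f 28 30 29
f 29 30 31
f 29 31 19
f 30 16 32
f 30 32 31
f 31 32 33
f 31 33 19
f 32 16 34
f 32 34 33
f 33 34 35
f 33 35 19
f 34 16 36
f 34 36 35
f 35 36 37
f 35 37 19
f 36 16 38
f 36 38 37
f 37 38 39
f 37 39 19
f 38 16 40
f 38 40 39
f 39 40 41
f 39 41 19
f 40 16 42
f 40 42 41
f 41 42 43
f 41 43 19
f 42 16 44
f 42 44 43
f 43 44 45
f 43 45 19
f 44 16 46
f 44 46 45
f 45 46 47
f 45 47 19
f 46 16 17
f 46 17 47
f 47 17 18
f 47 18 19
f 49 48 51
f 49 51 50
f 51 48 52
f 51 52 50
f 52 48 53
f 52 53 50
f 53 48 54
f 53 54 50
f 54 48 55
f 54 55 50
f 55 48 56
f 55 56 50
f 56 48 57
f 56 57 50
f 57 48 58
f 57 58 50
f 58 48 59
f 58 59 50
f 59 48 60
f 59 60 50
f 60 48 61
f 60 61 50
f 61 48 49
f 61 49 50
f 62 73 67
f 62 67 63
f 62 63 69
f 62 69 72
f 62 72 73
f 63 67 71
f 67 73 66
f 73 72 64
f 72 69 68
f 69 63 70
f 65 71 66
f 65 66 64
f 65 64 68
f 65 68 70
f 65 70 71
f 66 71 67
f 64 66 73
f 68 64 72
f 70 68 69
f 71 70 63



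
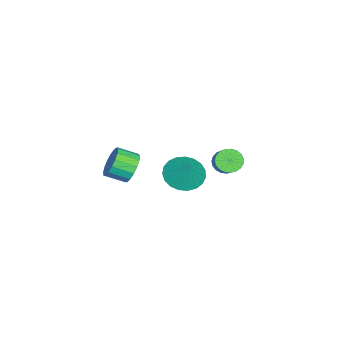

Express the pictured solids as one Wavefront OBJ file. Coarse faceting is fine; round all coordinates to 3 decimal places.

v -2.883 2.945 -1.641
v -2.381 2.574 -1.999
v -1.535 2.984 -1.238
v -2.037 3.355 -0.879
v -2.379 2.836 -2.143
v -1.532 3.247 -1.381
v -2.464 3.118 -2.2
v -1.618 3.528 -1.438
v -2.621 3.369 -2.16
v -1.775 3.78 -1.399
v -2.824 3.547 -2.031
v -1.978 3.958 -1.269
v -3.037 3.621 -1.834
v -2.191 4.031 -1.072
v -3.224 3.578 -1.603
v -2.378 3.988 -0.842
v -3.351 3.425 -1.38
v -2.505 3.836 -0.618
v -3.398 3.19 -1.201
v -2.552 3.6 -0.439
v -3.355 2.912 -1.098
v -2.509 3.322 -0.337
v -3.231 2.639 -1.089
v -2.385 3.05 -0.328
v -3.047 2.42 -1.176
v -2.201 2.83 -0.414
v -2.834 2.291 -1.343
v -1.988 2.702 -0.581
v -2.63 2.275 -1.561
v -1.784 2.686 -0.8
v -2.47 2.375 -1.793
v -1.623 2.786 -1.032
v 3.535 0.201 1.811
v 4.041 0.611 2.373
v 4.312 -0.352 2.831
v 3.805 -0.761 2.269
v 3.675 0.598 2.561
v 3.946 -0.365 3.019
v 3.277 0.494 2.578
v 3.548 -0.469 3.036
v 2.938 0.323 2.419
v 3.209 -0.64 2.877
v 2.736 0.124 2.121
v 3.007 -0.839 2.578
v 2.717 -0.057 1.751
v 2.987 -1.02 2.209
v 2.885 -0.179 1.396
v 3.155 -1.142 1.853
v 3.202 -0.213 1.135
v 3.472 -1.176 1.593
v 3.595 -0.153 1.03
v 3.866 -1.116 1.488
v 3.974 -0.011 1.103
v 4.245 -0.974 1.561
v 4.253 0.179 1.339
v 4.524 -0.784 1.797
v 4.367 0.375 1.683
v 4.638 -0.588 2.14
v 4.291 0.53 2.056
v 4.561 -0.433 2.514
v -1.818 1.104 -2.185
v -1.057 0.323 -2.333
v -1.122 1.556 -0.995
v -0.881 0.673 -2.569
v -0.867 1.098 -2.738
v -1.018 1.524 -2.812
v -1.307 1.877 -2.778
v -1.684 2.096 -2.64
v -2.084 2.144 -2.424
v -2.439 2.012 -2.167
v -2.686 1.723 -1.913
v -2.782 1.327 -1.705
v -2.712 0.892 -1.581
v -2.488 0.494 -1.561
v -2.147 0.202 -1.648
v -1.75 0.065 -1.829
v -1.364 0.108 -2.071
f 2 1 5
f 2 5 3
f 3 5 6
f 3 6 4
f 5 1 7
f 5 7 6
f 6 7 8
f 6 8 4
f 7 1 9
f 7 9 8
f 8 9 10
f 8 10 4
f 9 1 11
f 9 11 10
f 10 11 12
f 10 12 4
f 11 1 13
f 11 13 12
f 12 13 14
f 12 14 4
f 13 1 15
f 13 15 14
f 14 15 16
f 14 16 4
f 15 1 17
f 15 17 16
f 16 17 18
f 16 18 4
f 17 1 19
f 17 19 18
f 18 19 20
f 18 20 4
f 19 1 21
f 19 21 20
f 20 21 22
f 20 22 4
f 21 1 23
f 21 23 22
f 22 23 24
f 22 24 4
f 23 1 25
f 23 25 24
f 24 25 26
f 24 26 4
f 25 1 27
f 25 27 26
f 26 27 28
f 26 28 4
f 27 1 29
f 27 29 28
f 28 29 30
f 28 30 4
f 29 1 31
f 29 31 30
f 30 31 32
f 30 32 4
f 31 1 2
f 31 2 32
f 32 2 3
f 32 3 4
f 34 33 37
f 34 37 35
f 35 37 38
f 35 38 36
f 37 33 39
f 37 39 38
f 38 39 40
f 38 40 36
f 39 33 41
f 39 41 40
f 40 41 42
f 40 42 36
f 41 33 43
f 41 43 42
f 42 43 44
f 42 44 36
f 43 33 45
f 43 45 44
f 44 45 46
f 44 46 36
f 45 33 47
f 45 47 46
f 46 47 48
f 46 48 36
f 47 33 49
f 47 49 48
f 48 49 50
f 48 50 36
f 49 33 51
f 49 51 50
f 50 51 52
f 50 52 36
f 51 33 53
f 51 53 52
f 52 53 54
f 52 54 36
f 53 33 55
f 53 55 54
f 54 55 56
f 54 56 36
f 55 33 57
f 55 57 56
f 56 57 58
f 56 58 36
f 57 33 59
f 57 59 58
f 58 59 60
f 58 60 36
f 59 33 34
f 59 34 60
f 60 34 35
f 60 35 36
f 62 61 64
f 62 64 63
f 64 61 65
f 64 65 63
f 65 61 66
f 65 66 63
f 66 61 67
f 66 67 63
f 67 61 68
f 67 68 63
f 68 61 69
f 68 69 63
f 69 61 70
f 69 70 63
f 70 61 71
f 70 71 63
f 71 61 72
f 71 72 63
f 72 61 73
f 72 73 63
f 73 61 74
f 73 74 63
f 74 61 75
f 74 75 63
f 75 61 76
f 75 76 63
f 76 61 77
f 76 77 63
f 77 61 62
f 77 62 63



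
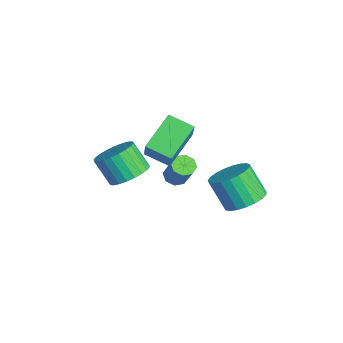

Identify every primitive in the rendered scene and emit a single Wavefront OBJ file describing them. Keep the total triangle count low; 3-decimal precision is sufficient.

v 3.812 2.132 -1.337
v 4.657 1.503 -1.149
v 3.893 0.919 0.326
v 3.048 1.548 0.137
v 4.772 1.878 -0.94
v 4.009 1.294 0.534
v 4.722 2.298 -0.8
v 3.959 1.714 0.674
v 4.515 2.688 -0.753
v 3.751 2.104 0.722
v 4.185 2.983 -0.807
v 3.422 2.399 0.668
v 3.792 3.13 -0.952
v 3.028 2.546 0.522
v 3.401 3.105 -1.164
v 2.638 2.521 0.31
v 3.082 2.911 -1.406
v 2.318 2.327 0.068
v 2.889 2.583 -1.636
v 2.125 1.999 -0.162
v 2.855 2.177 -1.815
v 2.092 1.593 -0.34
v 2.987 1.763 -1.91
v 2.224 1.179 -0.436
v 3.262 1.413 -1.907
v 2.498 0.829 -0.433
v 3.631 1.187 -1.805
v 2.868 0.603 -0.331
v 4.032 1.124 -1.622
v 3.268 0.54 -0.148
v 4.395 1.236 -1.39
v 3.631 0.652 0.084
v 1.203 -1.963 0.782
v 0.004 -0.557 1.8
v 2.009 -0.959 0.344
v 0.81 0.447 1.363
v 2.11 -2.127 2.077
v 0.911 -0.721 3.096
v 2.916 -1.123 1.64
v 1.717 0.283 2.658
v 2.713 -3.006 0.73
v 3.452 -2.622 1.337
v 2.745 -3.19 2.557
v 2.007 -3.574 1.95
v 3.191 -2.316 1.328
v 2.484 -2.884 2.548
v 2.857 -2.116 1.228
v 2.15 -2.684 2.448
v 2.502 -2.051 1.052
v 1.795 -2.619 2.272
v 2.178 -2.131 0.827
v 1.471 -2.699 2.047
v 1.936 -2.345 0.588
v 1.23 -2.913 1.807
v 1.813 -2.659 0.37
v 1.106 -3.227 1.59
v 1.827 -3.026 0.207
v 1.12 -3.594 1.426
v 1.975 -3.39 0.123
v 1.268 -3.958 1.343
v 2.236 -3.696 0.132
v 1.529 -4.264 1.352
v 2.57 -3.896 0.232
v 1.863 -4.464 1.452
v 2.925 -3.961 0.408
v 2.218 -4.529 1.628
v 3.249 -3.881 0.633
v 2.542 -4.449 1.853
v 3.49 -3.667 0.873
v 2.784 -4.235 2.092
v 3.614 -3.353 1.09
v 2.907 -3.921 2.31
v 3.6 -2.986 1.254
v 2.893 -3.554 2.473
v 0.031 -0.149 -2.086
v 0.548 -0.352 -2.384
v 1.425 -0.194 -0.972
v 0.909 0.009 -0.674
v 0.498 0.127 -2.407
v 1.375 0.285 -0.995
v 0.175 0.444 -2.242
v 1.052 0.603 -0.829
v -0.233 0.414 -1.985
v 0.645 0.572 -0.573
v -0.485 0.054 -1.788
v 0.392 0.212 -0.376
v -0.435 -0.425 -1.765
v 0.442 -0.267 -0.353
v -0.112 -0.743 -1.931
v 0.765 -0.584 -0.518
v 0.295 -0.712 -2.187
v 1.173 -0.554 -0.775
f 2 1 5
f 2 5 3
f 3 5 6
f 3 6 4
f 5 1 7
f 5 7 6
f 6 7 8
f 6 8 4
f 7 1 9
f 7 9 8
f 8 9 10
f 8 10 4
f 9 1 11
f 9 11 10
f 10 11 12
f 10 12 4
f 11 1 13
f 11 13 12
f 12 13 14
f 12 14 4
f 13 1 15
f 13 15 14
f 14 15 16
f 14 16 4
f 15 1 17
f 15 17 16
f 16 17 18
f 16 18 4
f 17 1 19
f 17 19 18
f 18 19 20
f 18 20 4
f 19 1 21
f 19 21 20
f 20 21 22
f 20 22 4
f 21 1 23
f 21 23 22
f 22 23 24
f 22 24 4
f 23 1 25
f 23 25 24
f 24 25 26
f 24 26 4
f 25 1 27
f 25 27 26
f 26 27 28
f 26 28 4
f 27 1 29
f 27 29 28
f 28 29 30
f 28 30 4
f 29 1 31
f 29 31 30
f 30 31 32
f 30 32 4
f 31 1 2
f 31 2 32
f 32 2 3
f 32 3 4
f 34 36 33
f 37 34 33
f 33 36 35
f 35 37 33
f 34 40 36
f 38 34 37
f 38 40 34
f 36 40 35
f 39 37 35
f 35 40 39
f 39 38 37
f 40 38 39
f 42 41 45
f 42 45 43
f 43 45 46
f 43 46 44
f 45 41 47
f 45 47 46
f 46 47 48
f 46 48 44
f 47 41 49
f 47 49 48
f 48 49 50
f 48 50 44
f 49 41 51
f 49 51 50
f 50 51 52
f 50 52 44
f 51 41 53
f 51 53 52
f 52 53 54
f 52 54 44
f 53 41 55
f 53 55 54
f 54 55 56
f 54 56 44
f 55 41 57
f 55 57 56
f 56 57 58
f 56 58 44
f 57 41 59
f 57 59 58
f 58 59 60
f 58 60 44
f 59 41 61
f 59 61 60
f 60 61 62
f 60 62 44
f 61 41 63
f 61 63 62
f 62 63 64
f 62 64 44
f 63 41 65
f 63 65 64
f 64 65 66
f 64 66 44
f 65 41 67
f 65 67 66
f 66 67 68
f 66 68 44
f 67 41 69
f 67 69 68
f 68 69 70
f 68 70 44
f 69 41 71
f 69 71 70
f 70 71 72
f 70 72 44
f 71 41 73
f 71 73 72
f 72 73 74
f 72 74 44
f 73 41 42
f 73 42 74
f 74 42 43
f 74 43 44
f 76 75 79
f 76 79 77
f 77 79 80
f 77 80 78
f 79 75 81
f 79 81 80
f 80 81 82
f 80 82 78
f 81 75 83
f 81 83 82
f 82 83 84
f 82 84 78
f 83 75 85
f 83 85 84
f 84 85 86
f 84 86 78
f 85 75 87
f 85 87 86
f 86 87 88
f 86 88 78
f 87 75 89
f 87 89 88
f 88 89 90
f 88 90 78
f 89 75 91
f 89 91 90
f 90 91 92
f 90 92 78
f 91 75 76
f 91 76 92
f 92 76 77
f 92 77 78



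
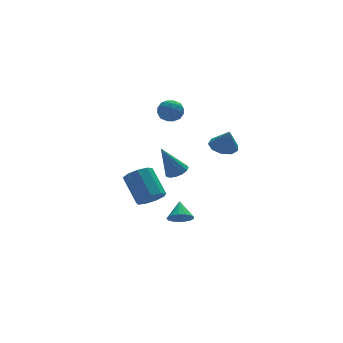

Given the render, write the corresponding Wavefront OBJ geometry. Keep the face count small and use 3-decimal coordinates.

v 3.201 -2.994 2.505
v 3.771 -2.53 2.591
v 3.339 -3.366 3.595
v 3.34 -2.301 2.724
v 2.843 -2.396 2.754
v 2.514 -2.771 2.668
v 2.506 -3.25 2.506
v 2.823 -3.61 2.343
v 3.317 -3.681 2.256
v 3.756 -3.431 2.285
v 3.935 -2.977 2.417
v 2.058 2.037 3.312
v 2.467 2.299 2.787
v 2.313 0.961 2.973
v 2.722 1.223 2.448
v 2.926 1.294 3.129
v 2.769 1.959 3.339
v 2.011 1.301 2.421
v 1.854 1.966 2.631
v 2.438 1.844 2.236
v 3.003 1.84 2.674
v 1.777 1.42 3.086
v 2.342 1.416 3.524
v 2.24 2.263 3.079
v 2.54 0.997 2.681
v 2.66 1.039 3.081
v 2.9 1.193 2.773
v 2.418 2.063 3.404
v 2.658 2.217 3.095
v 2.928 1.626 3.296
v 2.122 1.043 2.665
v 2.362 1.197 2.356
v 1.88 2.067 2.987
v 2.12 2.221 2.679
v 1.852 1.634 2.464
v 2.463 2.149 2.447
v 2.613 1.516 2.248
v 2.195 1.562 2.232
v 2.103 1.953 2.355
v 2.796 2.147 2.704
v 2.945 1.514 2.505
v 3.065 1.556 2.906
v 2.973 1.947 3.029
v 2.778 1.879 2.381
v 1.835 1.746 3.255
v 1.984 1.113 3.056
v 1.807 1.313 2.731
v 1.715 1.704 2.854
v 2.167 1.744 3.512
v 2.317 1.111 3.313
v 2.677 1.307 3.405
v 2.585 1.698 3.528
v 2.002 1.381 3.379
v 1.677 2.47 -3.639
v 2.416 2.306 -3.324
v 2.202 3.645 -2.125
v 1.463 3.81 -2.441
v 2.463 2.682 -3.736
v 2.249 4.022 -2.538
v 2.142 2.96 -4.104
v 1.929 4.3 -2.906
v 1.604 3.008 -4.254
v 1.39 4.348 -3.055
v 1.1 2.805 -4.116
v 0.886 4.144 -2.918
v 0.865 2.445 -3.755
v 0.652 3.784 -2.557
v 1.011 2.097 -3.34
v 0.797 3.436 -2.142
v 1.468 1.923 -3.065
v 1.254 3.263 -1.867
v 2.023 2.006 -3.058
v 1.809 3.346 -1.86
v 3.414 3.342 -2.428
v 3.838 3.813 -2.285
v 2.626 3.538 -0.732
v 3.549 3.978 -2.439
v 3.217 3.94 -2.589
v 2.947 3.713 -2.687
v 2.826 3.368 -2.704
v 2.891 3.014 -2.633
v 3.122 2.765 -2.497
v 3.446 2.699 -2.339
v 3.76 2.837 -2.209
v 3.963 3.135 -2.149
v 3.992 3.499 -2.177
v 0.877 -3.374 -1.711
v 1.438 -3.287 -2.027
v 1.143 -2.606 -1.029
v 1.241 -3.093 -2.17
v 0.961 -2.962 -2.207
v 0.662 -2.927 -2.13
v 0.412 -2.993 -1.958
v 0.268 -3.147 -1.728
v 0.264 -3.352 -1.495
v 0.4 -3.563 -1.311
v 0.646 -3.73 -1.219
v 0.944 -3.816 -1.239
v 1.227 -3.8 -1.367
v 1.43 -3.687 -1.574
v 1.506 -3.502 -1.812
f 2 1 4
f 2 4 3
f 4 1 5
f 4 5 3
f 5 1 6
f 5 6 3
f 6 1 7
f 6 7 3
f 7 1 8
f 7 8 3
f 8 1 9
f 8 9 3
f 9 1 10
f 9 10 3
f 10 1 11
f 10 11 3
f 11 1 2
f 11 2 3
f 12 49 28
f 49 23 52
f 28 52 17
f 49 52 28
f 12 28 24
f 28 17 29
f 24 29 13
f 28 29 24
f 12 24 33
f 24 13 34
f 33 34 19
f 24 34 33
f 12 33 45
f 33 19 48
f 45 48 22
f 33 48 45
f 12 45 49
f 45 22 53
f 49 53 23
f 45 53 49
f 13 29 40
f 29 17 43
f 40 43 21
f 29 43 40
f 17 52 30
f 52 23 51
f 30 51 16
f 52 51 30
f 23 53 50
f 53 22 46
f 50 46 14
f 53 46 50
f 22 48 47
f 48 19 35
f 47 35 18
f 48 35 47
f 19 34 39
f 34 13 36
f 39 36 20
f 34 36 39
f 15 41 27
f 41 21 42
f 27 42 16
f 41 42 27
f 15 27 25
f 27 16 26
f 25 26 14
f 27 26 25
f 15 25 32
f 25 14 31
f 32 31 18
f 25 31 32
f 15 32 37
f 32 18 38
f 37 38 20
f 32 38 37
f 15 37 41
f 37 20 44
f 41 44 21
f 37 44 41
f 16 42 30
f 42 21 43
f 30 43 17
f 42 43 30
f 14 26 50
f 26 16 51
f 50 51 23
f 26 51 50
f 18 31 47
f 31 14 46
f 47 46 22
f 31 46 47
f 20 38 39
f 38 18 35
f 39 35 19
f 38 35 39
f 21 44 40
f 44 20 36
f 40 36 13
f 44 36 40
f 55 54 58
f 55 58 56
f 56 58 59
f 56 59 57
f 58 54 60
f 58 60 59
f 59 60 61
f 59 61 57
f 60 54 62
f 60 62 61
f 61 62 63
f 61 63 57
f 62 54 64
f 62 64 63
f 63 64 65
f 63 65 57
f 64 54 66
f 64 66 65
f 65 66 67
f 65 67 57
f 66 54 68
f 66 68 67
f 67 68 69
f 67 69 57
f 68 54 70
f 68 70 69
f 69 70 71
f 69 71 57
f 70 54 72
f 70 72 71
f 71 72 73
f 71 73 57
f 72 54 55
f 72 55 73
f 73 55 56
f 73 56 57
f 75 74 77
f 75 77 76
f 77 74 78
f 77 78 76
f 78 74 79
f 78 79 76
f 79 74 80
f 79 80 76
f 80 74 81
f 80 81 76
f 81 74 82
f 81 82 76
f 82 74 83
f 82 83 76
f 83 74 84
f 83 84 76
f 84 74 85
f 84 85 76
f 85 74 86
f 85 86 76
f 86 74 75
f 86 75 76
f 88 87 90
f 88 90 89
f 90 87 91
f 90 91 89
f 91 87 92
f 91 92 89
f 92 87 93
f 92 93 89
f 93 87 94
f 93 94 89
f 94 87 95
f 94 95 89
f 95 87 96
f 95 96 89
f 96 87 97
f 96 97 89
f 97 87 98
f 97 98 89
f 98 87 99
f 98 99 89
f 99 87 100
f 99 100 89
f 100 87 101
f 100 101 89
f 101 87 88
f 101 88 89



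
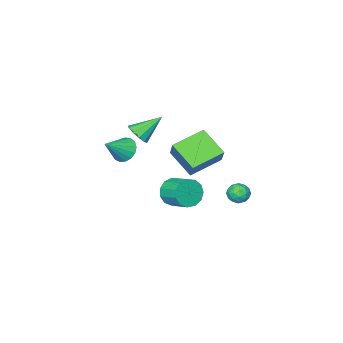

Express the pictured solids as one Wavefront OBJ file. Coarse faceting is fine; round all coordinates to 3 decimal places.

v -0.184 -3.668 0.245
v 0.38 -3.393 0.741
v -1.496 -3.092 1.415
v 0.26 -3.029 0.428
v -0.029 -2.909 0.045
v -0.377 -3.079 -0.261
v -0.652 -3.474 -0.375
v -0.748 -3.943 -0.252
v -0.629 -4.307 0.061
v -0.34 -4.427 0.444
v 0.009 -4.257 0.75
v 0.283 -3.862 0.864
v 0.62 -3.881 -0.788
v 1.116 -3.649 -1.477
v 2.02 -3.859 0.228
v 0.992 -3.282 -1.314
v 0.782 -3.051 -1.03
v 0.536 -3.011 -0.691
v 0.308 -3.17 -0.375
v 0.152 -3.492 -0.152
v 0.103 -3.903 -0.076
v 0.173 -4.309 -0.163
v 0.345 -4.618 -0.393
v 0.58 -4.757 -0.713
v 0.824 -4.696 -1.051
v 1.021 -4.448 -1.328
v 1.127 -4.071 -1.482
v -1.095 -1.636 -3.886
v -0.702 -1.979 -3.057
v -0.672 -0.607 -2.504
v -1.065 -0.264 -3.334
v -0.279 -1.855 -3.389
v -0.249 -0.482 -2.836
v -0.115 -1.661 -3.879
v -0.085 -0.288 -3.326
v -0.262 -1.459 -4.372
v -0.232 -0.086 -3.819
v -0.674 -1.314 -4.71
v -0.644 0.059 -4.157
v -1.219 -1.271 -4.787
v -1.189 0.102 -4.234
v -1.725 -1.344 -4.578
v -1.695 0.029 -4.025
v -2.031 -1.51 -4.15
v -2.001 -0.137 -3.597
v -2.039 -1.716 -3.637
v -2.009 -0.343 -3.084
v -1.749 -1.897 -3.204
v -1.719 -0.524 -2.651
v -1.25 -1.995 -2.988
v -1.22 -0.622 -2.435
v -1.13 4.152 -0.827
v -0.889 4.413 -1.436
v -1.151 3.107 -1.284
v -0.91 3.368 -1.893
v -0.491 3.35 -1.327
v -0.478 3.996 -1.045
v -1.562 3.524 -1.675
v -1.549 4.17 -1.393
v -1.157 4.025 -1.96
v -0.495 3.917 -1.745
v -1.545 3.603 -0.975
v -0.883 3.495 -0.76
v -1.008 4.374 -1.092
v -1.032 3.146 -1.628
v -0.786 3.136 -1.296
v -0.645 3.289 -1.654
v -0.766 4.129 -0.862
v -0.624 4.282 -1.219
v -0.39 3.658 -1.155
v -1.416 3.238 -1.501
v -1.274 3.391 -1.858
v -1.395 4.231 -1.066
v -1.254 4.384 -1.424
v -1.65 3.862 -1.565
v -1.024 4.299 -1.757
v -1.036 3.686 -2.026
v -1.419 3.777 -1.898
v -1.411 4.157 -1.732
v -0.634 4.236 -1.631
v -0.647 3.622 -1.899
v -0.4 3.612 -1.567
v -0.392 3.991 -1.401
v -0.792 4.008 -1.939
v -1.393 3.898 -0.821
v -1.406 3.284 -1.089
v -1.648 3.529 -1.319
v -1.64 3.908 -1.153
v -1.004 3.834 -0.694
v -1.016 3.221 -0.963
v -0.629 3.363 -0.988
v -0.621 3.743 -0.822
v -1.248 3.512 -0.781
v -0.357 1.471 2.232
v 0.142 2.224 3.354
v -0.396 3.049 1.192
v 0.103 3.801 2.314
v 1.537 1.119 1.626
v 2.036 1.871 2.748
v 1.498 2.696 0.586
v 1.997 3.449 1.708
f 2 1 4
f 2 4 3
f 4 1 5
f 4 5 3
f 5 1 6
f 5 6 3
f 6 1 7
f 6 7 3
f 7 1 8
f 7 8 3
f 8 1 9
f 8 9 3
f 9 1 10
f 9 10 3
f 10 1 11
f 10 11 3
f 11 1 12
f 11 12 3
f 12 1 2
f 12 2 3
f 14 13 16
f 14 16 15
f 16 13 17
f 16 17 15
f 17 13 18
f 17 18 15
f 18 13 19
f 18 19 15
f 19 13 20
f 19 20 15
f 20 13 21
f 20 21 15
f 21 13 22
f 21 22 15
f 22 13 23
f 22 23 15
f 23 13 24
f 23 24 15
f 24 13 25
f 24 25 15
f 25 13 26
f 25 26 15
f 26 13 27
f 26 27 15
f 27 13 14
f 27 14 15
f 29 28 32
f 29 32 30
f 30 32 33
f 30 33 31
f 32 28 34
f 32 34 33
f 33 34 35
f 33 35 31
f 34 28 36
f 34 36 35
f 35 36 37
f 35 37 31
f 36 28 38
f 36 38 37
f 37 38 39
f 37 39 31
f 38 28 40
f 38 40 39
f 39 40 41
f 39 41 31
f 40 28 42
f 40 42 41
f 41 42 43
f 41 43 31
f 42 28 44
f 42 44 43
f 43 44 45
f 43 45 31
f 44 28 46
f 44 46 45
f 45 46 47
f 45 47 31
f 46 28 48
f 46 48 47
f 47 48 49
f 47 49 31
f 48 28 50
f 48 50 49
f 49 50 51
f 49 51 31
f 50 28 29
f 50 29 51
f 51 29 30
f 51 30 31
f 52 89 68
f 89 63 92
f 68 92 57
f 89 92 68
f 52 68 64
f 68 57 69
f 64 69 53
f 68 69 64
f 52 64 73
f 64 53 74
f 73 74 59
f 64 74 73
f 52 73 85
f 73 59 88
f 85 88 62
f 73 88 85
f 52 85 89
f 85 62 93
f 89 93 63
f 85 93 89
f 53 69 80
f 69 57 83
f 80 83 61
f 69 83 80
f 57 92 70
f 92 63 91
f 70 91 56
f 92 91 70
f 63 93 90
f 93 62 86
f 90 86 54
f 93 86 90
f 62 88 87
f 88 59 75
f 87 75 58
f 88 75 87
f 59 74 79
f 74 53 76
f 79 76 60
f 74 76 79
f 55 81 67
f 81 61 82
f 67 82 56
f 81 82 67
f 55 67 65
f 67 56 66
f 65 66 54
f 67 66 65
f 55 65 72
f 65 54 71
f 72 71 58
f 65 71 72
f 55 72 77
f 72 58 78
f 77 78 60
f 72 78 77
f 55 77 81
f 77 60 84
f 81 84 61
f 77 84 81
f 56 82 70
f 82 61 83
f 70 83 57
f 82 83 70
f 54 66 90
f 66 56 91
f 90 91 63
f 66 91 90
f 58 71 87
f 71 54 86
f 87 86 62
f 71 86 87
f 60 78 79
f 78 58 75
f 79 75 59
f 78 75 79
f 61 84 80
f 84 60 76
f 80 76 53
f 84 76 80
f 95 97 94
f 98 95 94
f 94 97 96
f 96 98 94
f 95 101 97
f 99 95 98
f 99 101 95
f 97 101 96
f 100 98 96
f 96 101 100
f 100 99 98
f 101 99 100



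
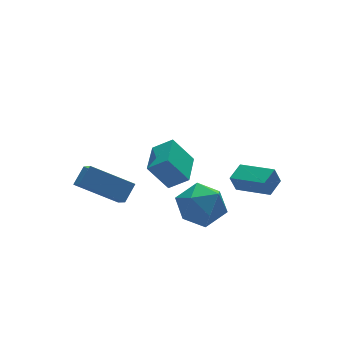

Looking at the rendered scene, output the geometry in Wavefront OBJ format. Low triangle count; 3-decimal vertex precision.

v -4.178 3.01 -2.861
v -4.276 2.091 -2.178
v -3.527 3.417 -2.221
v -3.625 2.497 -1.537
v -2.595 2.083 -3.883
v -2.693 1.163 -3.199
v -1.944 2.489 -3.242
v -2.042 1.57 -2.559
v 1.694 -3.041 -1.313
v 1.411 -3.019 -0.543
v 0.88 -1.681 -1.651
v 0.597 -1.659 -0.882
v 2.423 -2.541 -1.058
v 2.14 -2.519 -0.289
v 1.609 -1.181 -1.397
v 1.326 -1.159 -0.627
v -3.379 -2.45 1.516
v -2.729 -2.923 2.095
v -2.55 -1.18 1.622
v -1.9 -1.653 2.2
v -2.66 -2.827 0.4
v -2.01 -3.3 0.978
v -1.831 -1.557 0.505
v -1.181 -2.03 1.084
v -0.036 -0.058 -2.037
v 0.878 -0.281 -2.727
v -1.158 -1.019 -3.213
v -0.244 -1.242 -3.903
v -0.315 -1.74 -2.85
v 0.379 -1.146 -2.123
v -0.659 -0.154 -3.817
v 0.035 0.44 -3.09
v 0.493 -0.34 -3.827
v 0.706 -1.32 -3.23
v -0.986 0.02 -2.71
v -0.773 -0.96 -2.113
f 2 4 1
f 5 2 1
f 1 4 3
f 3 5 1
f 2 8 4
f 6 2 5
f 6 8 2
f 4 8 3
f 7 5 3
f 3 8 7
f 7 6 5
f 8 6 7
f 10 12 9
f 13 10 9
f 9 12 11
f 11 13 9
f 10 16 12
f 14 10 13
f 14 16 10
f 12 16 11
f 15 13 11
f 11 16 15
f 15 14 13
f 16 14 15
f 18 20 17
f 21 18 17
f 17 20 19
f 19 21 17
f 18 24 20
f 22 18 21
f 22 24 18
f 20 24 19
f 23 21 19
f 19 24 23
f 23 22 21
f 24 22 23
f 25 36 30
f 25 30 26
f 25 26 32
f 25 32 35
f 25 35 36
f 26 30 34
f 30 36 29
f 36 35 27
f 35 32 31
f 32 26 33
f 28 34 29
f 28 29 27
f 28 27 31
f 28 31 33
f 28 33 34
f 29 34 30
f 27 29 36
f 31 27 35
f 33 31 32
f 34 33 26



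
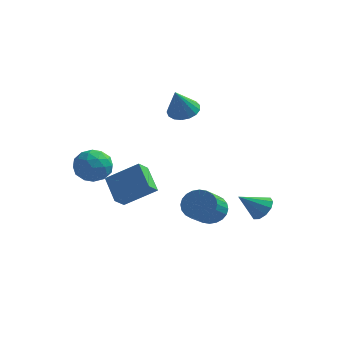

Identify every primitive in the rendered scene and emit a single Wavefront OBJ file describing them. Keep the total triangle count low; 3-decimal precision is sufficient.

v 3.195 4.014 -3.864
v 3.486 4.452 -3.222
v 2.185 3.206 -2.856
v 3.086 4.706 -3.418
v 2.728 4.696 -3.785
v 2.547 4.426 -4.182
v 2.615 3.998 -4.458
v 2.903 3.577 -4.507
v 3.303 3.323 -4.31
v 3.662 3.333 -3.943
v 3.842 3.603 -3.546
v 3.775 4.03 -3.271
v -1.371 4.423 2.35
v -0.953 5.102 2.767
v -1.469 3.537 3.89
v -1.371 5.203 2.798
v -1.789 5.125 2.727
v -2.111 4.886 2.569
v -2.263 4.541 2.361
v -2.211 4.169 2.15
v -1.967 3.855 1.985
v -1.586 3.671 1.904
v -1.156 3.659 1.924
v -0.775 3.823 2.043
v -0.531 4.123 2.231
v -0.479 4.493 2.447
v -0.631 4.846 2.64
v -3.103 -1.153 0.811
v -2.614 -1.764 0.078
v -4.386 -2.316 0.922
v -3.897 -2.927 0.189
v -3.467 -2.813 1.165
v -2.674 -2.094 1.096
v -4.326 -1.986 -0.096
v -3.533 -1.267 -0.165
v -3.369 -2.278 -0.483
v -2.839 -2.789 0.296
v -4.161 -1.291 0.704
v -3.631 -1.802 1.483
v -2.746 -1.357 0.435
v -4.254 -2.723 0.565
v -4.002 -2.656 1.139
v -3.714 -3.015 0.708
v -2.781 -1.551 1.033
v -2.494 -1.91 0.602
v -2.995 -2.526 1.241
v -4.506 -2.17 0.398
v -4.219 -2.529 -0.033
v -3.286 -1.065 0.292
v -2.998 -1.424 -0.139
v -4.005 -1.554 -0.241
v -2.902 -2.018 -0.326
v -3.656 -2.701 -0.261
v -3.909 -2.148 -0.428
v -3.442 -1.726 -0.469
v -2.59 -2.318 0.132
v -3.345 -3.002 0.197
v -3.092 -2.935 0.771
v -2.626 -2.512 0.731
v -3.034 -2.621 -0.198
v -3.655 -1.078 0.803
v -4.41 -1.762 0.868
v -4.374 -1.568 0.269
v -3.908 -1.145 0.229
v -3.344 -1.379 1.261
v -4.098 -2.062 1.326
v -3.558 -2.354 1.469
v -3.091 -1.932 1.428
v -3.966 -1.459 1.198
v 1.115 2.007 -3.426
v 1.659 2.443 -2.766
v 1.709 0.789 -1.714
v 1.165 0.353 -2.374
v 1.315 2.515 -2.636
v 1.365 0.861 -1.585
v 0.94 2.509 -2.626
v 0.991 0.856 -1.575
v 0.592 2.427 -2.739
v 0.643 0.774 -1.688
v 0.324 2.281 -2.955
v 0.375 0.628 -1.904
v 0.176 2.094 -3.244
v 0.227 0.44 -2.193
v 0.171 1.892 -3.56
v 0.222 0.239 -2.509
v 0.31 1.709 -3.855
v 0.36 0.055 -2.804
v 0.571 1.571 -4.086
v 0.621 -0.083 -3.034
v 0.915 1.499 -4.215
v 0.965 -0.155 -3.164
v 1.289 1.504 -4.225
v 1.34 -0.149 -3.174
v 1.637 1.586 -4.112
v 1.688 -0.067 -3.061
v 1.905 1.732 -3.896
v 1.956 0.079 -2.845
v 2.053 1.92 -3.607
v 2.104 0.266 -2.556
v 2.058 2.121 -3.291
v 2.109 0.468 -2.24
v 1.92 2.305 -2.996
v 1.97 0.651 -1.945
v -4.436 2.414 -2.654
v -4.598 1.636 -2.064
v -2.747 2.925 -1.515
v -2.91 2.147 -0.925
v -3.43 1.413 -3.695
v -3.593 0.635 -3.105
v -1.742 1.924 -2.556
v -1.904 1.146 -1.966
f 2 1 4
f 2 4 3
f 4 1 5
f 4 5 3
f 5 1 6
f 5 6 3
f 6 1 7
f 6 7 3
f 7 1 8
f 7 8 3
f 8 1 9
f 8 9 3
f 9 1 10
f 9 10 3
f 10 1 11
f 10 11 3
f 11 1 12
f 11 12 3
f 12 1 2
f 12 2 3
f 14 13 16
f 14 16 15
f 16 13 17
f 16 17 15
f 17 13 18
f 17 18 15
f 18 13 19
f 18 19 15
f 19 13 20
f 19 20 15
f 20 13 21
f 20 21 15
f 21 13 22
f 21 22 15
f 22 13 23
f 22 23 15
f 23 13 24
f 23 24 15
f 24 13 25
f 24 25 15
f 25 13 26
f 25 26 15
f 26 13 27
f 26 27 15
f 27 13 14
f 27 14 15
f 28 65 44
f 65 39 68
f 44 68 33
f 65 68 44
f 28 44 40
f 44 33 45
f 40 45 29
f 44 45 40
f 28 40 49
f 40 29 50
f 49 50 35
f 40 50 49
f 28 49 61
f 49 35 64
f 61 64 38
f 49 64 61
f 28 61 65
f 61 38 69
f 65 69 39
f 61 69 65
f 29 45 56
f 45 33 59
f 56 59 37
f 45 59 56
f 33 68 46
f 68 39 67
f 46 67 32
f 68 67 46
f 39 69 66
f 69 38 62
f 66 62 30
f 69 62 66
f 38 64 63
f 64 35 51
f 63 51 34
f 64 51 63
f 35 50 55
f 50 29 52
f 55 52 36
f 50 52 55
f 31 57 43
f 57 37 58
f 43 58 32
f 57 58 43
f 31 43 41
f 43 32 42
f 41 42 30
f 43 42 41
f 31 41 48
f 41 30 47
f 48 47 34
f 41 47 48
f 31 48 53
f 48 34 54
f 53 54 36
f 48 54 53
f 31 53 57
f 53 36 60
f 57 60 37
f 53 60 57
f 32 58 46
f 58 37 59
f 46 59 33
f 58 59 46
f 30 42 66
f 42 32 67
f 66 67 39
f 42 67 66
f 34 47 63
f 47 30 62
f 63 62 38
f 47 62 63
f 36 54 55
f 54 34 51
f 55 51 35
f 54 51 55
f 37 60 56
f 60 36 52
f 56 52 29
f 60 52 56
f 71 70 74
f 71 74 72
f 72 74 75
f 72 75 73
f 74 70 76
f 74 76 75
f 75 76 77
f 75 77 73
f 76 70 78
f 76 78 77
f 77 78 79
f 77 79 73
f 78 70 80
f 78 80 79
f 79 80 81
f 79 81 73
f 80 70 82
f 80 82 81
f 81 82 83
f 81 83 73
f 82 70 84
f 82 84 83
f 83 84 85
f 83 85 73
f 84 70 86
f 84 86 85
f 85 86 87
f 85 87 73
f 86 70 88
f 86 88 87
f 87 88 89
f 87 89 73
f 88 70 90
f 88 90 89
f 89 90 91
f 89 91 73
f 90 70 92
f 90 92 91
f 91 92 93
f 91 93 73
f 92 70 94
f 92 94 93
f 93 94 95
f 93 95 73
f 94 70 96
f 94 96 95
f 95 96 97
f 95 97 73
f 96 70 98
f 96 98 97
f 97 98 99
f 97 99 73
f 98 70 100
f 98 100 99
f 99 100 101
f 99 101 73
f 100 70 102
f 100 102 101
f 101 102 103
f 101 103 73
f 102 70 71
f 102 71 103
f 103 71 72
f 103 72 73
f 105 107 104
f 108 105 104
f 104 107 106
f 106 108 104
f 105 111 107
f 109 105 108
f 109 111 105
f 107 111 106
f 110 108 106
f 106 111 110
f 110 109 108
f 111 109 110



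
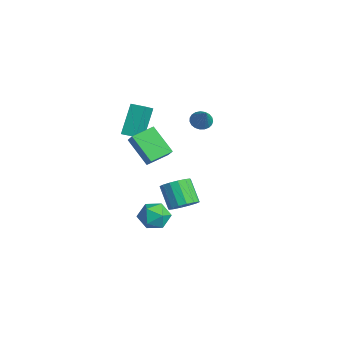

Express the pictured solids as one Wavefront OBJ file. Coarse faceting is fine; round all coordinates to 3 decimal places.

v -2.793 0.879 1.629
v -2.292 0.892 1.169
v -1.687 0.741 2.831
v -2.324 1.167 1.23
v -2.437 1.391 1.359
v -2.611 1.527 1.535
v -2.817 1.551 1.727
v -3.019 1.459 1.903
v -3.182 1.266 2.03
v -3.277 1.006 2.089
v -3.289 0.724 2.068
v -3.215 0.469 1.97
v -3.069 0.285 1.814
v -2.874 0.203 1.626
v -2.666 0.238 1.438
v -2.479 0.384 1.283
v -2.347 0.615 1.188
v -1.537 -3.862 2.035
v -2.356 -3.01 3.819
v -0.954 -3.218 1.994
v -1.773 -2.365 3.778
v -0.627 -4.635 2.822
v -1.446 -3.782 4.606
v -0.044 -3.99 2.781
v -0.863 -3.138 4.565
v 1.388 -1.7 -2.41
v 2.071 -1.799 -1.816
v 0.974 -1.92 -0.576
v 0.292 -1.82 -1.17
v 1.995 -1.335 -1.838
v 0.898 -1.455 -0.598
v 1.757 -0.968 -2.013
v 0.66 -1.089 -0.773
v 1.42 -0.798 -2.295
v 0.323 -0.918 -1.055
v 1.075 -0.869 -2.607
v -0.022 -0.989 -1.367
v 0.813 -1.162 -2.867
v -0.284 -1.283 -1.627
v 0.706 -1.6 -3.004
v -0.391 -1.721 -1.764
v 0.782 -2.065 -2.982
v -0.315 -2.185 -1.742
v 1.02 -2.431 -2.807
v -0.077 -2.552 -1.567
v 1.357 -2.602 -2.525
v 0.26 -2.722 -1.285
v 1.702 -2.531 -2.213
v 0.605 -2.651 -0.973
v 1.964 -2.237 -1.953
v 0.867 -2.358 -0.713
v -0.182 -2.459 -4.634
v 0.275 -2.026 -3.818
v -0.255 -3.914 -3.822
v 0.202 -3.481 -3.006
v -0.759 -3.211 -3.262
v -0.714 -2.312 -3.764
v 0.734 -3.628 -3.876
v 0.779 -2.729 -4.378
v 0.841 -2.749 -3.35
v -0.082 -2.491 -2.97
v 0.102 -3.449 -4.67
v -0.821 -3.191 -4.29
v 2.702 -4.304 2.211
v 1.434 -4.926 3.556
v 2.418 -2.997 2.548
v 1.15 -3.618 3.893
v 3.47 -4.322 2.927
v 2.202 -4.943 4.272
v 3.186 -3.014 3.264
v 1.918 -3.636 4.609
f 2 1 4
f 2 4 3
f 4 1 5
f 4 5 3
f 5 1 6
f 5 6 3
f 6 1 7
f 6 7 3
f 7 1 8
f 7 8 3
f 8 1 9
f 8 9 3
f 9 1 10
f 9 10 3
f 10 1 11
f 10 11 3
f 11 1 12
f 11 12 3
f 12 1 13
f 12 13 3
f 13 1 14
f 13 14 3
f 14 1 15
f 14 15 3
f 15 1 16
f 15 16 3
f 16 1 17
f 16 17 3
f 17 1 2
f 17 2 3
f 19 21 18
f 22 19 18
f 18 21 20
f 20 22 18
f 19 25 21
f 23 19 22
f 23 25 19
f 21 25 20
f 24 22 20
f 20 25 24
f 24 23 22
f 25 23 24
f 27 26 30
f 27 30 28
f 28 30 31
f 28 31 29
f 30 26 32
f 30 32 31
f 31 32 33
f 31 33 29
f 32 26 34
f 32 34 33
f 33 34 35
f 33 35 29
f 34 26 36
f 34 36 35
f 35 36 37
f 35 37 29
f 36 26 38
f 36 38 37
f 37 38 39
f 37 39 29
f 38 26 40
f 38 40 39
f 39 40 41
f 39 41 29
f 40 26 42
f 40 42 41
f 41 42 43
f 41 43 29
f 42 26 44
f 42 44 43
f 43 44 45
f 43 45 29
f 44 26 46
f 44 46 45
f 45 46 47
f 45 47 29
f 46 26 48
f 46 48 47
f 47 48 49
f 47 49 29
f 48 26 50
f 48 50 49
f 49 50 51
f 49 51 29
f 50 26 27
f 50 27 51
f 51 27 28
f 51 28 29
f 52 63 57
f 52 57 53
f 52 53 59
f 52 59 62
f 52 62 63
f 53 57 61
f 57 63 56
f 63 62 54
f 62 59 58
f 59 53 60
f 55 61 56
f 55 56 54
f 55 54 58
f 55 58 60
f 55 60 61
f 56 61 57
f 54 56 63
f 58 54 62
f 60 58 59
f 61 60 53
f 65 67 64
f 68 65 64
f 64 67 66
f 66 68 64
f 65 71 67
f 69 65 68
f 69 71 65
f 67 71 66
f 70 68 66
f 66 71 70
f 70 69 68
f 71 69 70



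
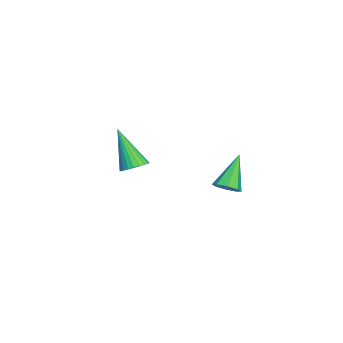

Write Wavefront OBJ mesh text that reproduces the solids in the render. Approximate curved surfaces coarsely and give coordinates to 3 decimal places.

v -3.599 -0.423 -2.034
v -2.998 -0.617 -1.881
v -4.321 -1.217 -0.206
v -3.002 -0.384 -1.781
v -3.096 -0.157 -1.72
v -3.267 0.03 -1.707
v -3.489 0.148 -1.743
v -3.728 0.178 -1.824
v -3.946 0.118 -1.937
v -4.112 -0.026 -2.064
v -4.2 -0.229 -2.187
v -4.196 -0.462 -2.287
v -4.102 -0.69 -2.348
v -3.931 -0.876 -2.362
v -3.709 -0.994 -2.325
v -3.47 -1.025 -2.245
v -3.252 -0.964 -2.132
v -3.086 -0.821 -2.004
v 1.816 3.771 -0.181
v 2.129 3.421 0.159
v 0.824 4.169 1.141
v 2.286 3.836 0.152
v 2.168 4.213 -0.05
v 1.843 4.331 -0.329
v 1.503 4.121 -0.521
v 1.345 3.706 -0.514
v 1.464 3.329 -0.312
v 1.788 3.211 -0.033
f 2 1 4
f 2 4 3
f 4 1 5
f 4 5 3
f 5 1 6
f 5 6 3
f 6 1 7
f 6 7 3
f 7 1 8
f 7 8 3
f 8 1 9
f 8 9 3
f 9 1 10
f 9 10 3
f 10 1 11
f 10 11 3
f 11 1 12
f 11 12 3
f 12 1 13
f 12 13 3
f 13 1 14
f 13 14 3
f 14 1 15
f 14 15 3
f 15 1 16
f 15 16 3
f 16 1 17
f 16 17 3
f 17 1 18
f 17 18 3
f 18 1 2
f 18 2 3
f 20 19 22
f 20 22 21
f 22 19 23
f 22 23 21
f 23 19 24
f 23 24 21
f 24 19 25
f 24 25 21
f 25 19 26
f 25 26 21
f 26 19 27
f 26 27 21
f 27 19 28
f 27 28 21
f 28 19 20
f 28 20 21



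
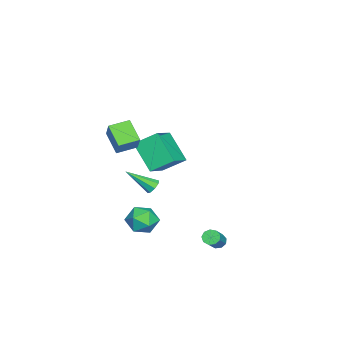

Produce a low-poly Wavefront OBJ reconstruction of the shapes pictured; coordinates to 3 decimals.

v 3.864 0.156 -2.238
v 4.379 0.253 -1.388
v 2.901 -0.933 -1.532
v 3.416 -0.836 -0.682
v 2.845 -0.085 -1.008
v 3.44 0.589 -1.444
v 3.84 -1.269 -1.476
v 4.435 -0.595 -1.912
v 4.364 -0.628 -0.917
v 3.749 0.104 -0.627
v 3.531 -0.784 -2.293
v 2.916 -0.052 -2.003
v 2.408 -2.105 2.732
v 1.574 -2.909 3.669
v 1.699 -1.133 2.934
v 0.864 -1.937 3.871
v 3.276 -1.703 3.849
v 2.441 -2.507 4.786
v 2.566 -0.731 4.051
v 1.732 -1.535 4.988
v -2.702 -2.666 0.56
v -2.972 -1.335 1.462
v -4.444 -2.42 -0.326
v -4.714 -1.089 0.575
v -1.746 -1.431 -0.975
v -2.016 -0.1 -0.074
v -3.488 -1.185 -1.862
v -3.758 0.146 -0.96
v 2.198 3.43 -3.393
v 2.429 3.073 -3.674
v 3.813 3.053 -2.508
v 3.582 3.41 -2.227
v 2.525 3.39 -3.782
v 3.909 3.37 -2.616
v 2.468 3.726 -3.708
v 3.852 3.706 -2.542
v 2.284 3.924 -3.487
v 3.668 3.904 -2.321
v 2.06 3.89 -3.222
v 3.444 3.87 -2.056
v 1.901 3.641 -3.037
v 3.285 3.621 -1.87
v 1.88 3.294 -3.018
v 3.264 3.274 -1.852
v 2.008 3.01 -3.175
v 3.392 2.99 -2.009
v 2.225 2.922 -3.434
v 3.609 2.902 -2.268
v 2.447 -0.049 0.451
v 2.885 0.155 0.613
v 2.713 -1.511 1.569
v 2.579 0.265 0.83
v 2.196 0.191 0.824
v 1.96 -0.024 0.599
v 2.009 -0.254 0.288
v 2.315 -0.364 0.071
v 2.698 -0.289 0.077
v 2.934 -0.074 0.302
f 1 12 6
f 1 6 2
f 1 2 8
f 1 8 11
f 1 11 12
f 2 6 10
f 6 12 5
f 12 11 3
f 11 8 7
f 8 2 9
f 4 10 5
f 4 5 3
f 4 3 7
f 4 7 9
f 4 9 10
f 5 10 6
f 3 5 12
f 7 3 11
f 9 7 8
f 10 9 2
f 14 16 13
f 17 14 13
f 13 16 15
f 15 17 13
f 14 20 16
f 18 14 17
f 18 20 14
f 16 20 15
f 19 17 15
f 15 20 19
f 19 18 17
f 20 18 19
f 22 24 21
f 25 22 21
f 21 24 23
f 23 25 21
f 22 28 24
f 26 22 25
f 26 28 22
f 24 28 23
f 27 25 23
f 23 28 27
f 27 26 25
f 28 26 27
f 30 29 33
f 30 33 31
f 31 33 34
f 31 34 32
f 33 29 35
f 33 35 34
f 34 35 36
f 34 36 32
f 35 29 37
f 35 37 36
f 36 37 38
f 36 38 32
f 37 29 39
f 37 39 38
f 38 39 40
f 38 40 32
f 39 29 41
f 39 41 40
f 40 41 42
f 40 42 32
f 41 29 43
f 41 43 42
f 42 43 44
f 42 44 32
f 43 29 45
f 43 45 44
f 44 45 46
f 44 46 32
f 45 29 47
f 45 47 46
f 46 47 48
f 46 48 32
f 47 29 30
f 47 30 48
f 48 30 31
f 48 31 32
f 50 49 52
f 50 52 51
f 52 49 53
f 52 53 51
f 53 49 54
f 53 54 51
f 54 49 55
f 54 55 51
f 55 49 56
f 55 56 51
f 56 49 57
f 56 57 51
f 57 49 58
f 57 58 51
f 58 49 50
f 58 50 51

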